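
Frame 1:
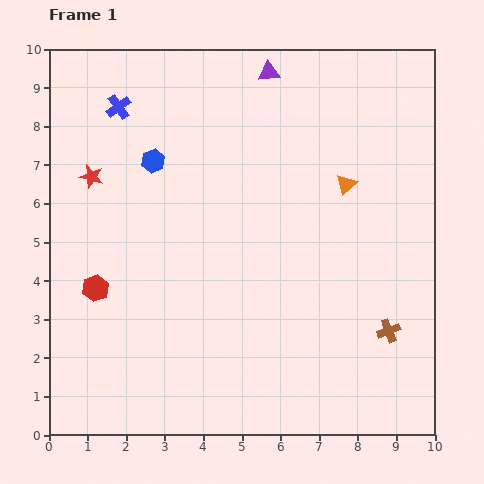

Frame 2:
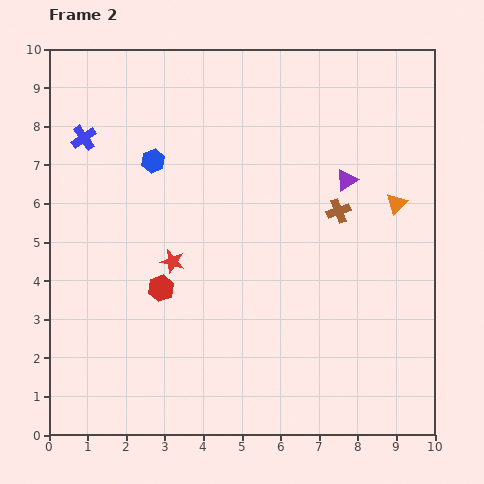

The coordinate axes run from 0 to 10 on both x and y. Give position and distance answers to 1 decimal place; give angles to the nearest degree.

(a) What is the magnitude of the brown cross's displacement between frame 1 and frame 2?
3.4

The brown cross moved from (8.8, 2.7) to (7.5, 5.8), a distance of √(1.3² + 3.1²) ≈ 3.4.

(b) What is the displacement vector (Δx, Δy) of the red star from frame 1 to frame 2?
(2.1, -2.2)

The red star was at (1.1, 6.7) in frame 1 and (3.2, 4.5) in frame 2.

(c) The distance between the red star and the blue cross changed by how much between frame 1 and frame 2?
+2.0

Distance in frame 1: 1.9. Distance in frame 2: 3.9.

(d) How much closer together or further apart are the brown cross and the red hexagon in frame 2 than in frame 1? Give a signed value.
-2.7

Distance in frame 1: 7.7. Distance in frame 2: 5.0.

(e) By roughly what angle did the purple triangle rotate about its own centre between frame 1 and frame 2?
26° counter-clockwise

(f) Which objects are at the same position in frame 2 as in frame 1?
the blue hexagon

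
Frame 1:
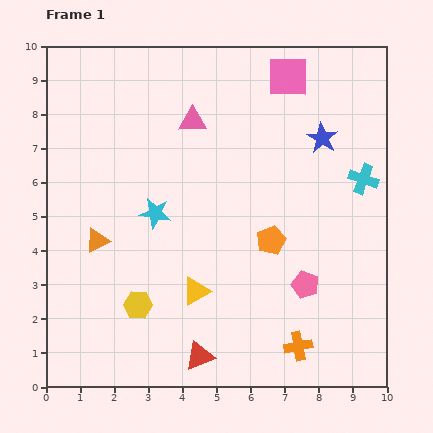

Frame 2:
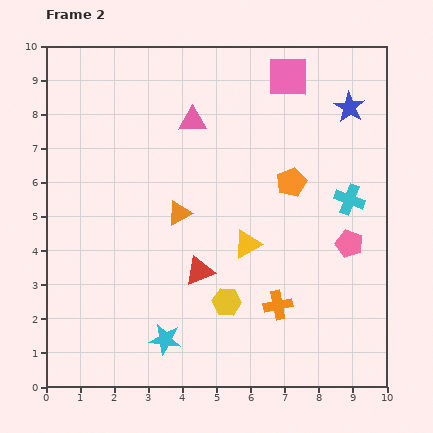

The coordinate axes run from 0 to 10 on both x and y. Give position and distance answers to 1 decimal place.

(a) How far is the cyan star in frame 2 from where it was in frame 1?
3.7

The cyan star moved from (3.2, 5.1) to (3.5, 1.4), a distance of √(0.3² + 3.7²) ≈ 3.7.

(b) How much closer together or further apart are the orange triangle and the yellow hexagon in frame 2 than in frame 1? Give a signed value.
+0.8

Distance in frame 1: 2.2. Distance in frame 2: 3.0.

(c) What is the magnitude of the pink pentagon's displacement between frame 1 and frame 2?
1.8

The pink pentagon moved from (7.6, 3.0) to (8.9, 4.2), a distance of √(1.3² + 1.2²) ≈ 1.8.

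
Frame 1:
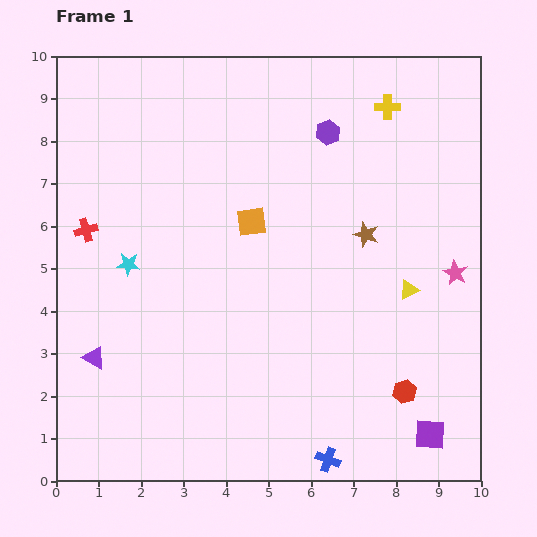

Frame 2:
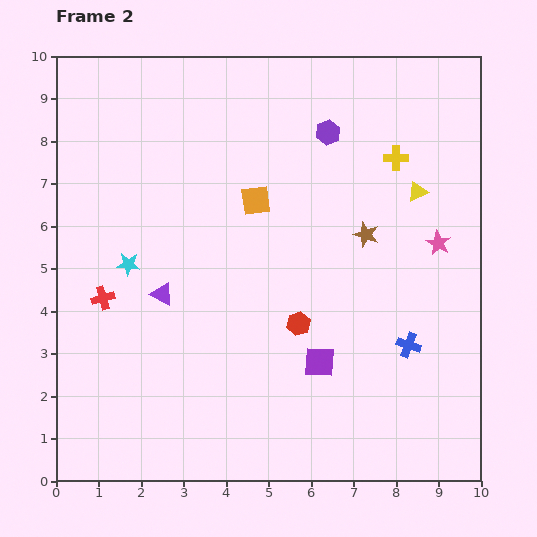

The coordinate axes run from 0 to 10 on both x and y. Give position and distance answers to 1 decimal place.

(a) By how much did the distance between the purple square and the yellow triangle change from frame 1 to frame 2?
+1.2

Distance in frame 1: 3.4. Distance in frame 2: 4.6.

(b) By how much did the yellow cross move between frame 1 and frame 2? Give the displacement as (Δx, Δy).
(0.2, -1.2)

The yellow cross was at (7.8, 8.8) in frame 1 and (8.0, 7.6) in frame 2.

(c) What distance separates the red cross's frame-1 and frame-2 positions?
1.6

The red cross moved from (0.7, 5.9) to (1.1, 4.3), a distance of √(0.4² + 1.6²) ≈ 1.6.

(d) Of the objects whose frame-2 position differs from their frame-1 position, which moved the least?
the orange square

(moved 0.5)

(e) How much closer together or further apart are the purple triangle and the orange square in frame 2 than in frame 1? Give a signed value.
-1.8

Distance in frame 1: 4.9. Distance in frame 2: 3.1.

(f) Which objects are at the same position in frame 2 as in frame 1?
the cyan star, the purple hexagon, the brown star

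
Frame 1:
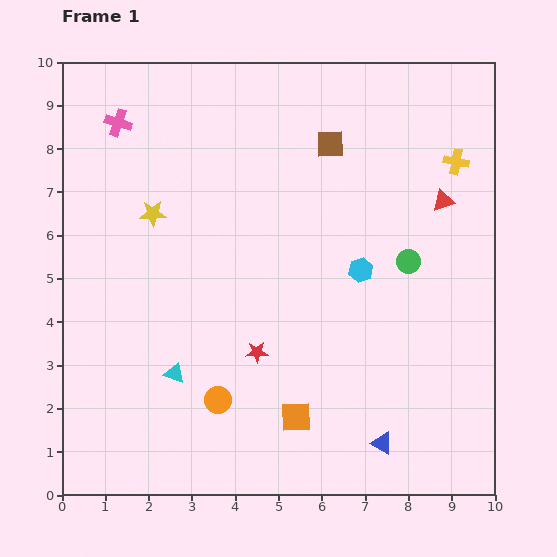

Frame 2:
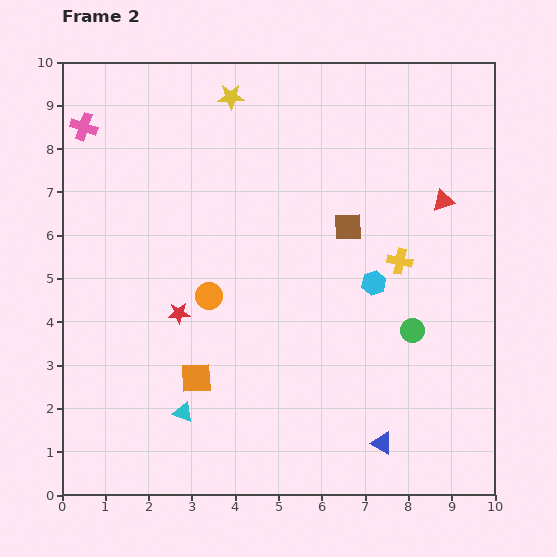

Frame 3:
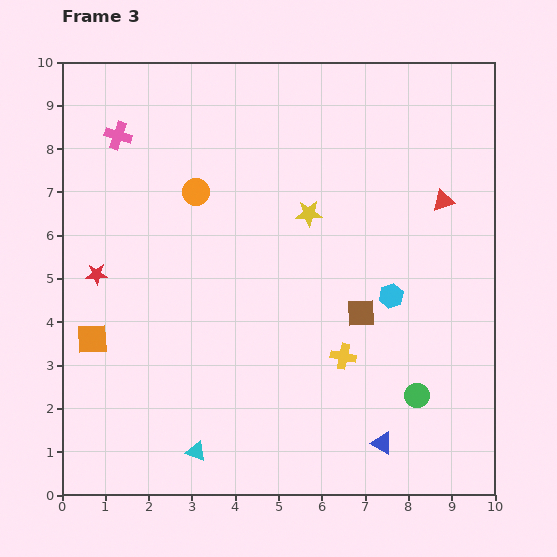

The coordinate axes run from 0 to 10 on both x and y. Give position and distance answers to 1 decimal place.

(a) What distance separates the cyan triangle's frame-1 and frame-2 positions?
0.9

The cyan triangle moved from (2.6, 2.8) to (2.8, 1.9), a distance of √(0.2² + 0.9²) ≈ 0.9.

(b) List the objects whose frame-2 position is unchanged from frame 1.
the red triangle, the blue triangle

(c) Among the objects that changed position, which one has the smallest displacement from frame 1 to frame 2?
the cyan hexagon

(moved 0.4)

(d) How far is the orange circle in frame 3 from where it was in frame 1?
4.8

The orange circle moved from (3.6, 2.2) to (3.1, 7.0), a distance of √(0.5² + 4.8²) ≈ 4.8.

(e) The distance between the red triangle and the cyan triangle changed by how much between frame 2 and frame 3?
+0.4

Distance in frame 2: 7.7. Distance in frame 3: 8.1.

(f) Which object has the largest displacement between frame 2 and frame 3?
the yellow star

(moved 3.2; next 2.6)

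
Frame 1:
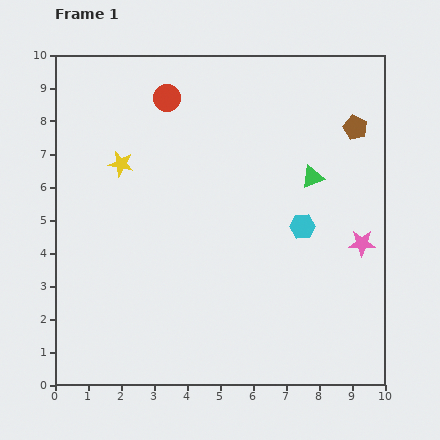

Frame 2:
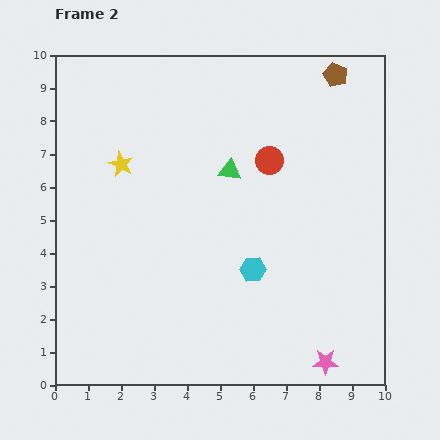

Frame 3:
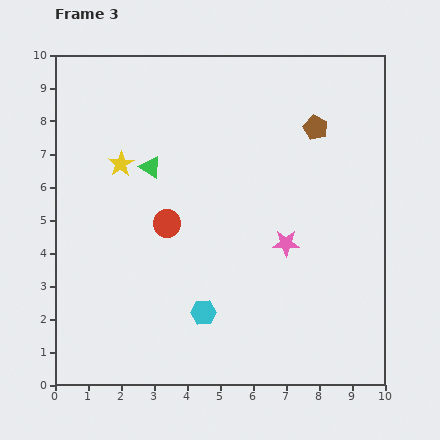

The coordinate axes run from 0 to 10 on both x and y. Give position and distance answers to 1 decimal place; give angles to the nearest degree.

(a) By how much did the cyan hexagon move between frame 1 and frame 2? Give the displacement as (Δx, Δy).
(-1.5, -1.3)

The cyan hexagon was at (7.5, 4.8) in frame 1 and (6.0, 3.5) in frame 2.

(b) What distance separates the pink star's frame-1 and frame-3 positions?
2.3

The pink star moved from (9.3, 4.3) to (7.0, 4.3), a distance of √(2.3² + 0.0²) ≈ 2.3.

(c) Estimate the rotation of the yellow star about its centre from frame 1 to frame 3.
30° clockwise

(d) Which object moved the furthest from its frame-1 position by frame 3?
the green triangle

(moved 4.9; next 4.0)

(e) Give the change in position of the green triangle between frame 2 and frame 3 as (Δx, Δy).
(-2.4, 0.1)

The green triangle was at (5.3, 6.5) in frame 2 and (2.9, 6.6) in frame 3.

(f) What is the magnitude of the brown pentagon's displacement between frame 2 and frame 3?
1.7

The brown pentagon moved from (8.5, 9.4) to (7.9, 7.8), a distance of √(0.6² + 1.6²) ≈ 1.7.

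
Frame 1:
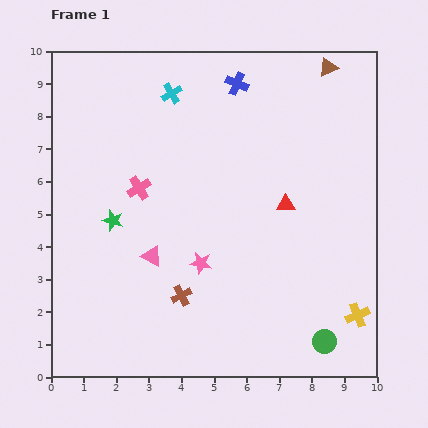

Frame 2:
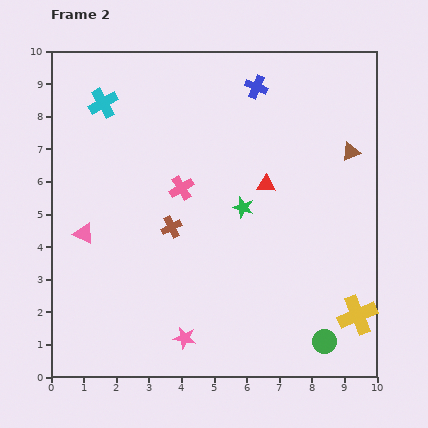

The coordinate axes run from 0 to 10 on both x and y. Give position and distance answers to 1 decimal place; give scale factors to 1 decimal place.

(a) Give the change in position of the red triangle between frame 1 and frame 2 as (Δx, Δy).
(-0.6, 0.6)

The red triangle was at (7.2, 5.3) in frame 1 and (6.6, 5.9) in frame 2.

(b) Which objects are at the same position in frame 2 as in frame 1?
the green circle, the yellow cross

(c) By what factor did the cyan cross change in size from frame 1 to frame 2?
1.5×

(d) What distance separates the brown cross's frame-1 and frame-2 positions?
2.1

The brown cross moved from (4.0, 2.5) to (3.7, 4.6), a distance of √(0.3² + 2.1²) ≈ 2.1.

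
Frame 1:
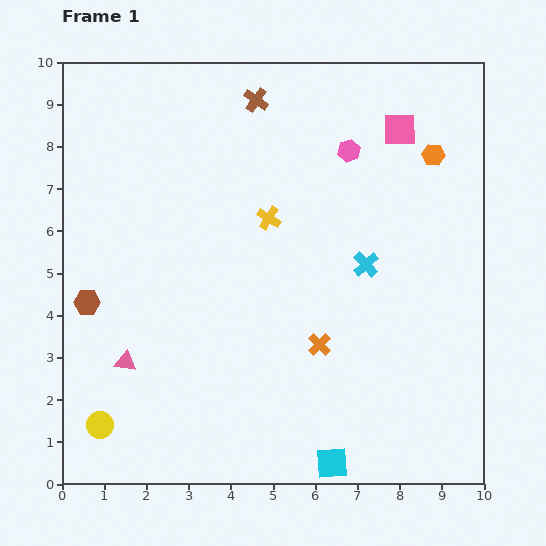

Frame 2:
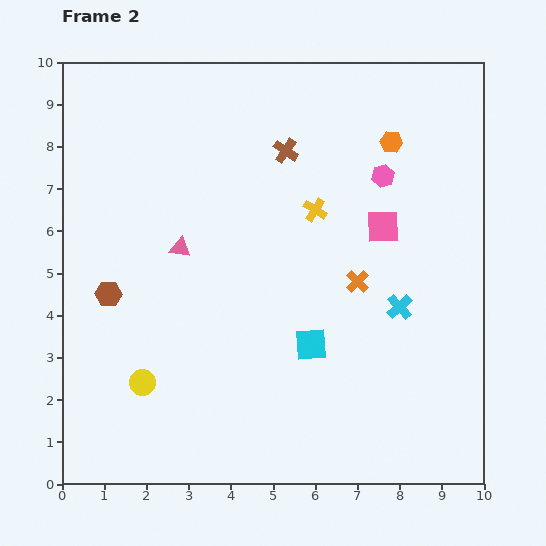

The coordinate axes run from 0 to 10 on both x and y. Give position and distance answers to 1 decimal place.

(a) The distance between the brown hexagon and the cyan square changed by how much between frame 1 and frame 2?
-2.0

Distance in frame 1: 6.9. Distance in frame 2: 4.9.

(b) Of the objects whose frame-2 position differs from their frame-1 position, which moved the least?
the brown hexagon

(moved 0.5)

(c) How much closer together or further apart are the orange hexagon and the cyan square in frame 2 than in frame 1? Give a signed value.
-2.5

Distance in frame 1: 7.7. Distance in frame 2: 5.2.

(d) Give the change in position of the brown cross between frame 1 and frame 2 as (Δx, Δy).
(0.7, -1.2)

The brown cross was at (4.6, 9.1) in frame 1 and (5.3, 7.9) in frame 2.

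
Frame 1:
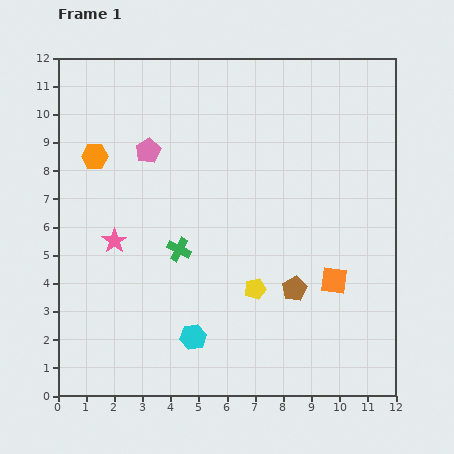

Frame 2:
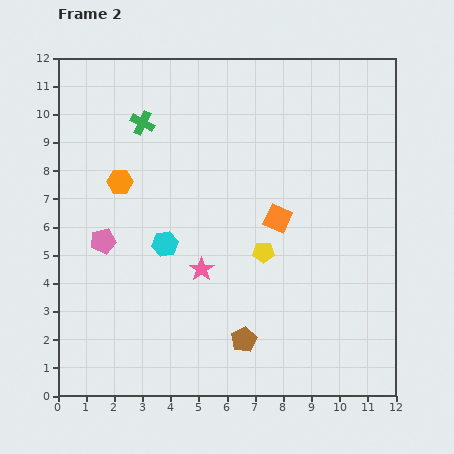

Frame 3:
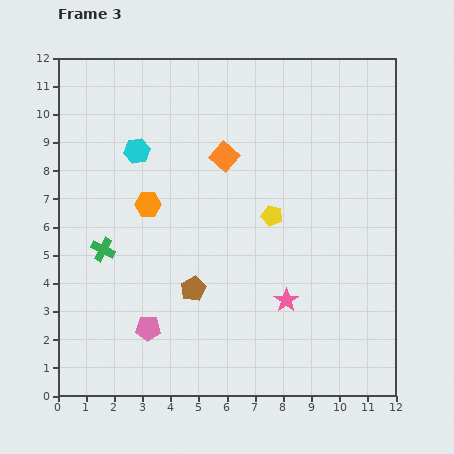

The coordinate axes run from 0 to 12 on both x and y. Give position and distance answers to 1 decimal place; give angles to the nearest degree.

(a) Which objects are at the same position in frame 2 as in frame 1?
none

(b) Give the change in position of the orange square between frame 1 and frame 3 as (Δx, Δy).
(-3.9, 4.4)

The orange square was at (9.8, 4.1) in frame 1 and (5.9, 8.5) in frame 3.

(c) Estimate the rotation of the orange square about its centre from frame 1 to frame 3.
33° clockwise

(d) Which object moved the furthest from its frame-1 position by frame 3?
the cyan hexagon

(moved 6.9; next 6.5)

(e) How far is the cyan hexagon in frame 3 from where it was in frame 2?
3.4

The cyan hexagon moved from (3.8, 5.4) to (2.8, 8.7), a distance of √(1.0² + 3.3²) ≈ 3.4.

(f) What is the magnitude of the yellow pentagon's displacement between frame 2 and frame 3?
1.3

The yellow pentagon moved from (7.3, 5.1) to (7.6, 6.4), a distance of √(0.3² + 1.3²) ≈ 1.3.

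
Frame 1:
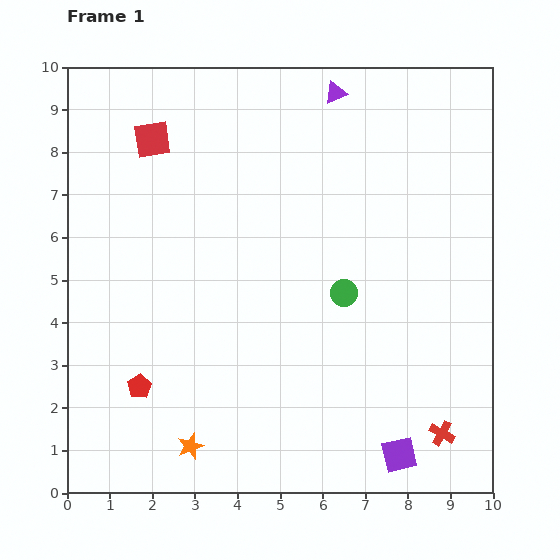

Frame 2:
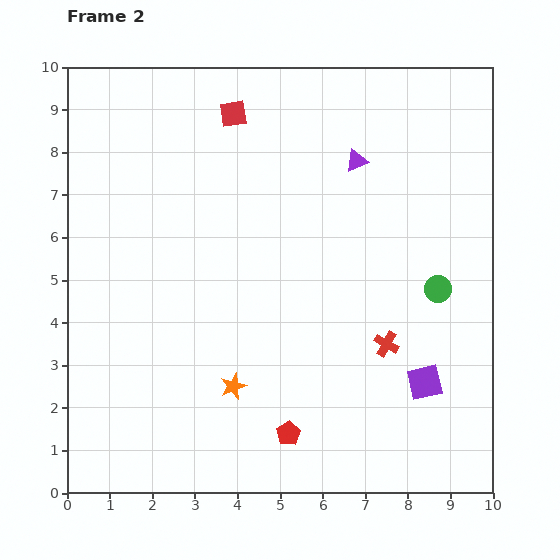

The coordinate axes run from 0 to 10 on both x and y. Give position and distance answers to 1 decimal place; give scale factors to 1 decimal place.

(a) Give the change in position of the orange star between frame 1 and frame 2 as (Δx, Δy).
(1.0, 1.4)

The orange star was at (2.9, 1.1) in frame 1 and (3.9, 2.5) in frame 2.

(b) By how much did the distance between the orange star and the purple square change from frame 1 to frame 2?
-0.4

Distance in frame 1: 4.9. Distance in frame 2: 4.5.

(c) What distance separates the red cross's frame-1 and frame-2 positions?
2.5

The red cross moved from (8.8, 1.4) to (7.5, 3.5), a distance of √(1.3² + 2.1²) ≈ 2.5.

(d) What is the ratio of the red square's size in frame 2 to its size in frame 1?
0.7×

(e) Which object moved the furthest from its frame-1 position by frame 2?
the red pentagon

(moved 3.7; next 2.5)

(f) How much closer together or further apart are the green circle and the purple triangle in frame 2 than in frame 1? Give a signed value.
-1.1

Distance in frame 1: 4.7. Distance in frame 2: 3.6.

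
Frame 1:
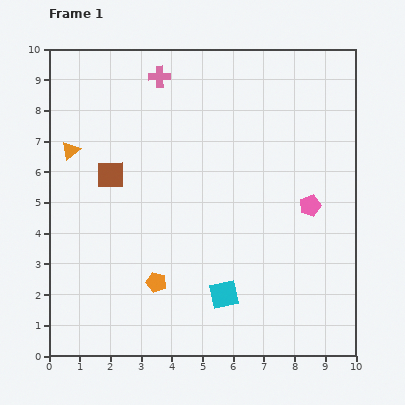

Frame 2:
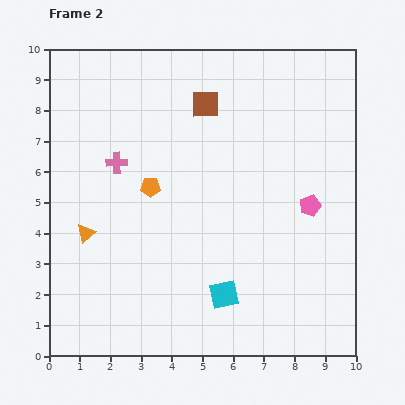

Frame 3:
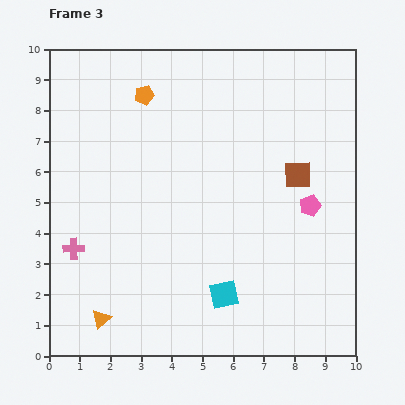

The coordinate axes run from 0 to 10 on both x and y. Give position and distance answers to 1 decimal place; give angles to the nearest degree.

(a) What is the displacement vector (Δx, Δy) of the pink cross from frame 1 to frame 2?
(-1.4, -2.8)

The pink cross was at (3.6, 9.1) in frame 1 and (2.2, 6.3) in frame 2.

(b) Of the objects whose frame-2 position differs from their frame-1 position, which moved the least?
the orange triangle

(moved 2.7)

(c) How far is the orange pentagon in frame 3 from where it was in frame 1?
6.1

The orange pentagon moved from (3.5, 2.4) to (3.1, 8.5), a distance of √(0.4² + 6.1²) ≈ 6.1.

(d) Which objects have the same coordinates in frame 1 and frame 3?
the pink pentagon, the cyan square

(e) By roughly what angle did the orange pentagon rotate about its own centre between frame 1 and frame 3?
31° counter-clockwise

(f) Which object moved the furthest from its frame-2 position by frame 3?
the brown square

(moved 3.8; next 3.1)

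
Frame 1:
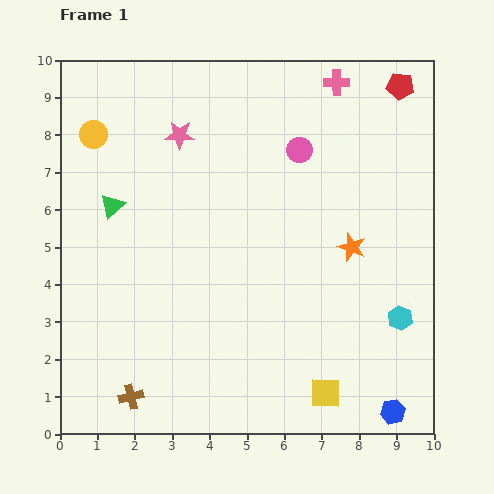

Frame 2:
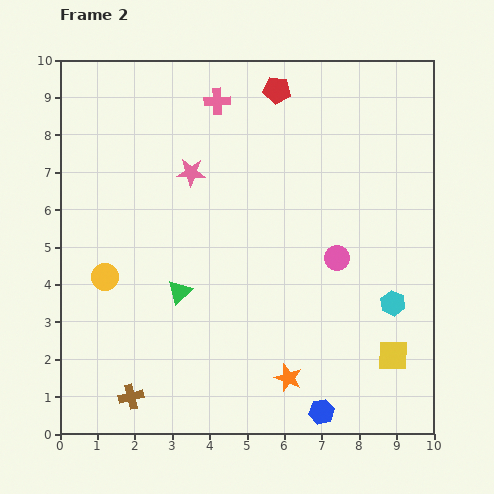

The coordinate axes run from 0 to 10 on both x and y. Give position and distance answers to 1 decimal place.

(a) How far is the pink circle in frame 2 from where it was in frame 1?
3.1

The pink circle moved from (6.4, 7.6) to (7.4, 4.7), a distance of √(1.0² + 2.9²) ≈ 3.1.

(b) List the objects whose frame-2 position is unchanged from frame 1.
the brown cross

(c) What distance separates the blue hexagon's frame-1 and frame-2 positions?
1.9

The blue hexagon moved from (8.9, 0.6) to (7.0, 0.6), a distance of √(1.9² + 0.0²) ≈ 1.9.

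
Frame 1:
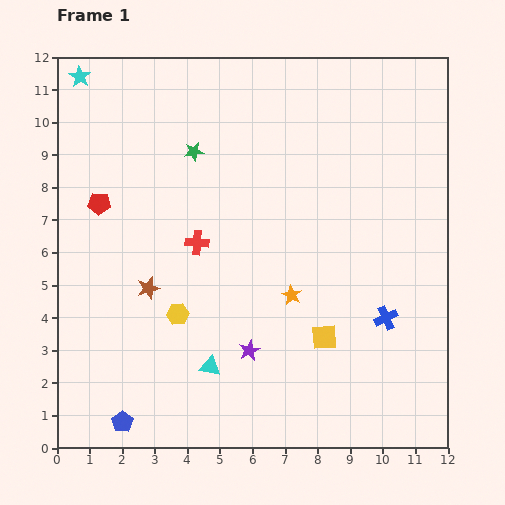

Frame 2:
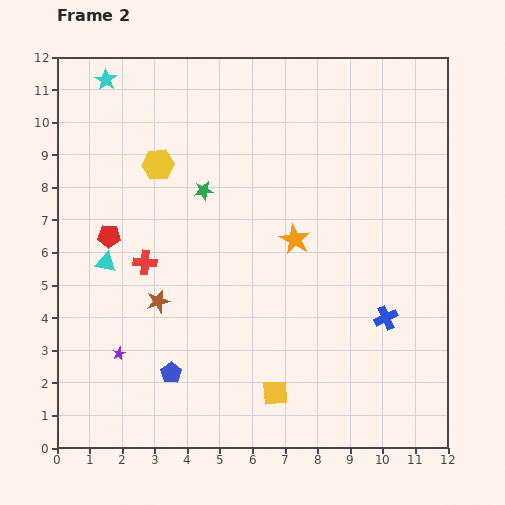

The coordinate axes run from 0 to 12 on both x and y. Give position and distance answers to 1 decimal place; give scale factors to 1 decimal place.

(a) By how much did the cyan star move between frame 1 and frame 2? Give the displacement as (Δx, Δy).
(0.8, -0.1)

The cyan star was at (0.7, 11.4) in frame 1 and (1.5, 11.3) in frame 2.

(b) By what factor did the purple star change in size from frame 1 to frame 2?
0.6×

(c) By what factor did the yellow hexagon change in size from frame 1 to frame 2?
1.4×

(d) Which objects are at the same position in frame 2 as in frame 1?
the blue cross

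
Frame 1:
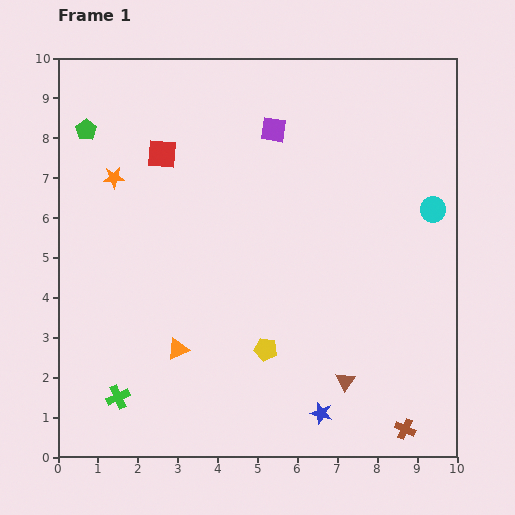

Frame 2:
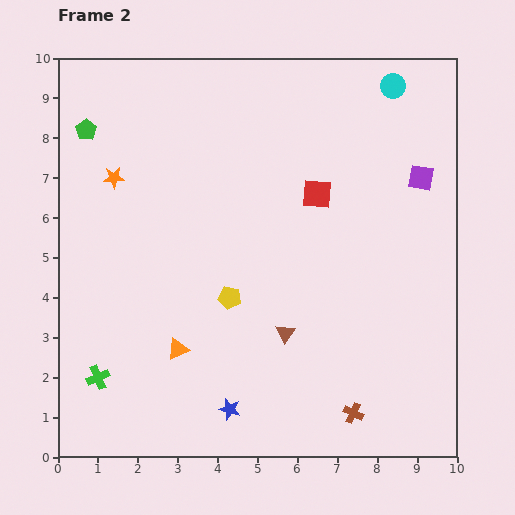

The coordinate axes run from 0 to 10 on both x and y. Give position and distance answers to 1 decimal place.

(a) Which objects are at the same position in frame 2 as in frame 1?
the green pentagon, the orange star, the orange triangle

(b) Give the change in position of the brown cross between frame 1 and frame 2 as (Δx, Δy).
(-1.3, 0.4)

The brown cross was at (8.7, 0.7) in frame 1 and (7.4, 1.1) in frame 2.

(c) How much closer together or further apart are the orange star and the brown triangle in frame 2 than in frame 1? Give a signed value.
-1.9

Distance in frame 1: 7.7. Distance in frame 2: 5.8.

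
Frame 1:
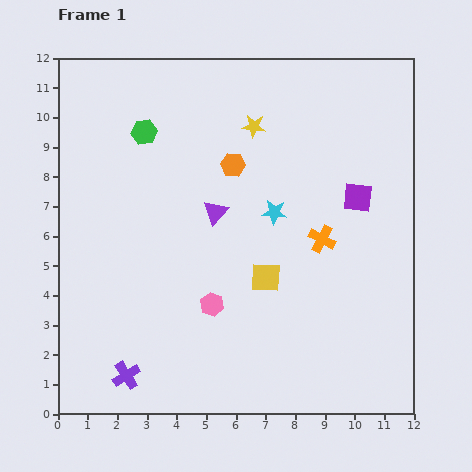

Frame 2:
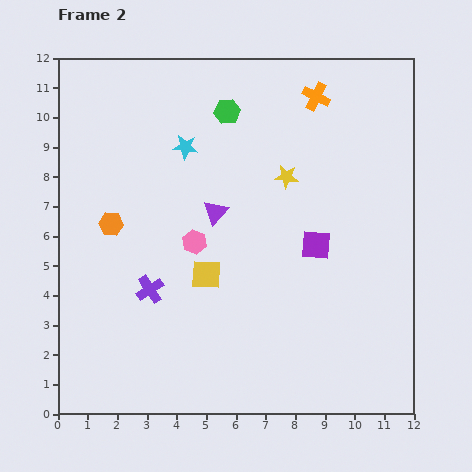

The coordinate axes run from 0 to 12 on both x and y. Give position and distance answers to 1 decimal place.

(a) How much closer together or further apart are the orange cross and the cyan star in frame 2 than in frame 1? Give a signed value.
+2.9

Distance in frame 1: 1.8. Distance in frame 2: 4.7.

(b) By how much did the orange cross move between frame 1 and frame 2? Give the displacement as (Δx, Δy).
(-0.2, 4.8)

The orange cross was at (8.9, 5.9) in frame 1 and (8.7, 10.7) in frame 2.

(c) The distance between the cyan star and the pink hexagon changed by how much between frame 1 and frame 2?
-0.5

Distance in frame 1: 3.7. Distance in frame 2: 3.2.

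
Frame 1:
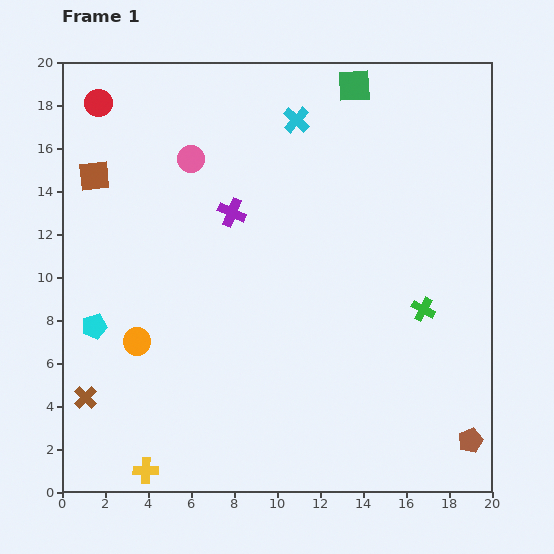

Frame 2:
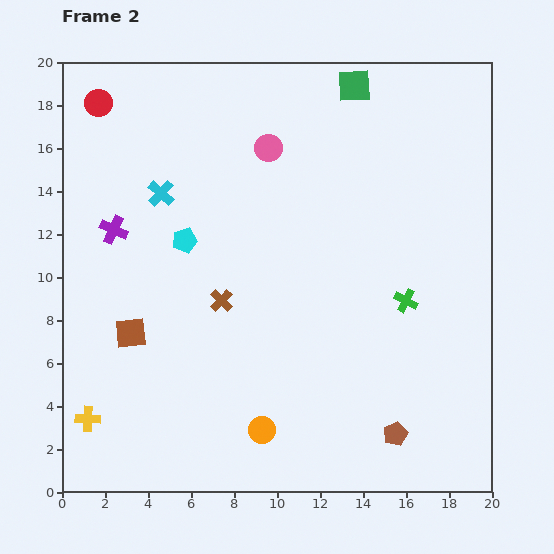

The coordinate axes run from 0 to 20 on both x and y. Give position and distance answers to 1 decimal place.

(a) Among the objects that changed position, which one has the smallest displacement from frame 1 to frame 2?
the green cross

(moved 0.9)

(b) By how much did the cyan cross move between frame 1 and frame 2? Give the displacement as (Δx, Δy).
(-6.3, -3.4)

The cyan cross was at (10.9, 17.3) in frame 1 and (4.6, 13.9) in frame 2.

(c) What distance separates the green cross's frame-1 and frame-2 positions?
0.9

The green cross moved from (16.8, 8.5) to (16.0, 8.9), a distance of √(0.8² + 0.4²) ≈ 0.9.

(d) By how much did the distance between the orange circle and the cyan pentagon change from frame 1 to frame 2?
+7.4

Distance in frame 1: 2.1. Distance in frame 2: 9.5.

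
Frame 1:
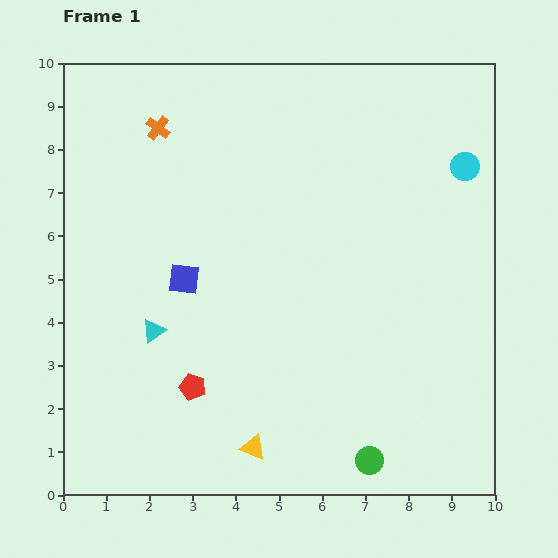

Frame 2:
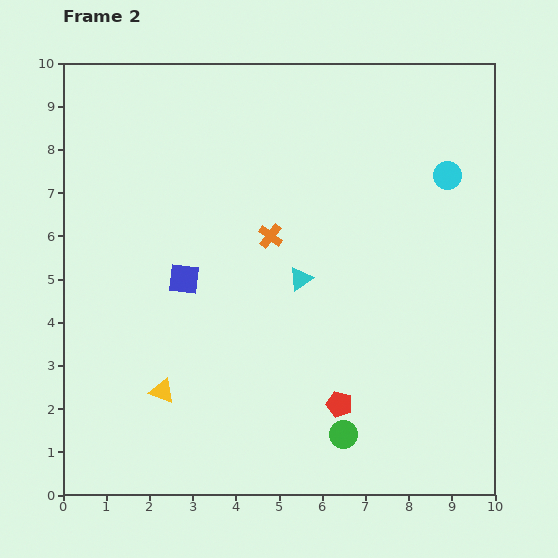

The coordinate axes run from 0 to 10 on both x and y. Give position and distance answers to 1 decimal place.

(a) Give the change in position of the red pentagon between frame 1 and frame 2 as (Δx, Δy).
(3.4, -0.4)

The red pentagon was at (3.0, 2.5) in frame 1 and (6.4, 2.1) in frame 2.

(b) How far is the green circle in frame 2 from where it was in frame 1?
0.8

The green circle moved from (7.1, 0.8) to (6.5, 1.4), a distance of √(0.6² + 0.6²) ≈ 0.8.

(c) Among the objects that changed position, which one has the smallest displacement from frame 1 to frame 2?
the cyan circle

(moved 0.4)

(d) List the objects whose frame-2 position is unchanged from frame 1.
the blue square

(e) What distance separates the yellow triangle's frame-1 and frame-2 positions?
2.5

The yellow triangle moved from (4.4, 1.1) to (2.3, 2.4), a distance of √(2.1² + 1.3²) ≈ 2.5.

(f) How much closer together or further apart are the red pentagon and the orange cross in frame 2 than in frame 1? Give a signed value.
-1.9

Distance in frame 1: 6.1. Distance in frame 2: 4.2.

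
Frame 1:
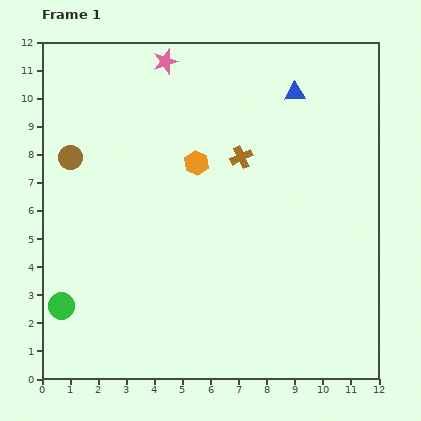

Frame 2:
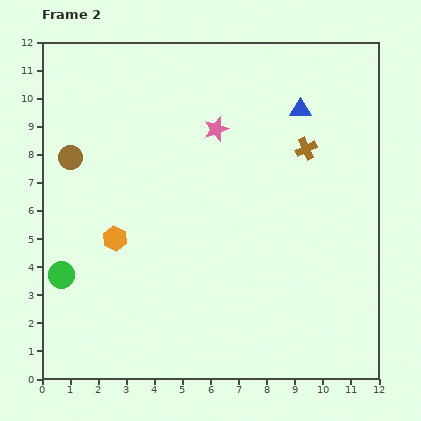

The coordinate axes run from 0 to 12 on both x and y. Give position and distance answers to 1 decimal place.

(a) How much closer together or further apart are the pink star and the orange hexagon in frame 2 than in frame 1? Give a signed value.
+1.5

Distance in frame 1: 3.8. Distance in frame 2: 5.3.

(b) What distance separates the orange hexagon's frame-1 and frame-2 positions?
4.0

The orange hexagon moved from (5.5, 7.7) to (2.6, 5.0), a distance of √(2.9² + 2.7²) ≈ 4.0.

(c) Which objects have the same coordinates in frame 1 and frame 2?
the brown circle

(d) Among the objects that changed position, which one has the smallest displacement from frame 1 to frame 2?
the blue triangle

(moved 0.6)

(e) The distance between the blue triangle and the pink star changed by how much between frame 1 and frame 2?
-1.6

Distance in frame 1: 4.7. Distance in frame 2: 3.1.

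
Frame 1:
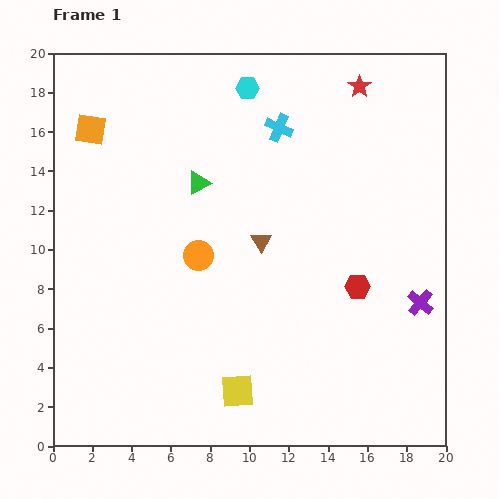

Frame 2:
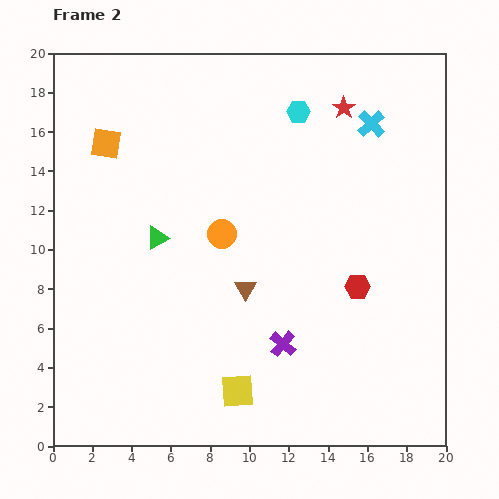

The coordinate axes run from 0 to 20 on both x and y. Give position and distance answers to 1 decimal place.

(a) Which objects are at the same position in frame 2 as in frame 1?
the yellow square, the red hexagon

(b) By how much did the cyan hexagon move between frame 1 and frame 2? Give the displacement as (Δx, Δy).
(2.6, -1.2)

The cyan hexagon was at (9.9, 18.2) in frame 1 and (12.5, 17.0) in frame 2.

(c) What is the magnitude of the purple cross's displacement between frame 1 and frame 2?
7.3

The purple cross moved from (18.7, 7.3) to (11.7, 5.2), a distance of √(7.0² + 2.1²) ≈ 7.3.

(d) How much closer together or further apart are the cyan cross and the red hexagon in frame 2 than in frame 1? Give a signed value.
-0.7

Distance in frame 1: 9.0. Distance in frame 2: 8.3.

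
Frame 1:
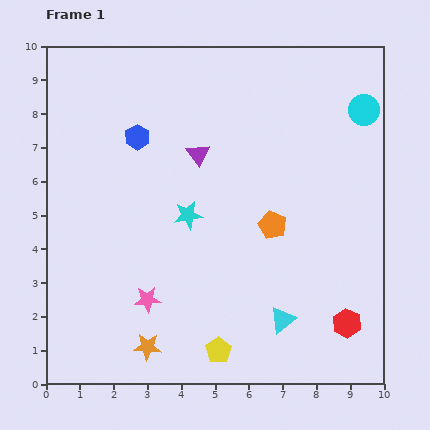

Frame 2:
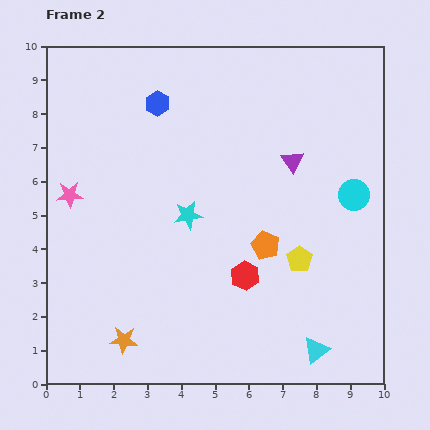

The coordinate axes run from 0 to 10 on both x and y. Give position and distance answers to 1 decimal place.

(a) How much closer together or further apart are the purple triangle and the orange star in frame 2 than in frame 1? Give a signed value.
+1.4

Distance in frame 1: 5.9. Distance in frame 2: 7.3.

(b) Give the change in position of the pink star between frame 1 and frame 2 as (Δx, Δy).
(-2.3, 3.1)

The pink star was at (3.0, 2.5) in frame 1 and (0.7, 5.6) in frame 2.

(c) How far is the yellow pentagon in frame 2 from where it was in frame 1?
3.6

The yellow pentagon moved from (5.1, 1.0) to (7.5, 3.7), a distance of √(2.4² + 2.7²) ≈ 3.6.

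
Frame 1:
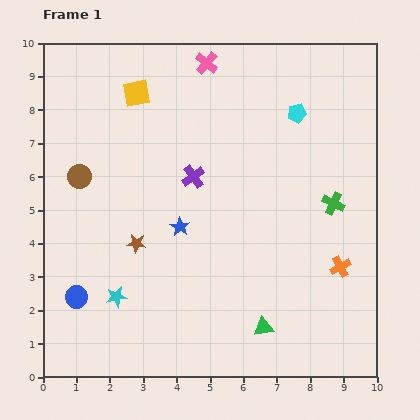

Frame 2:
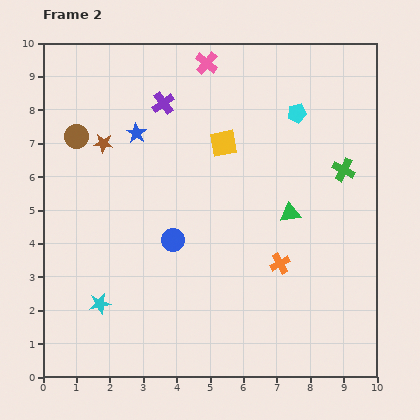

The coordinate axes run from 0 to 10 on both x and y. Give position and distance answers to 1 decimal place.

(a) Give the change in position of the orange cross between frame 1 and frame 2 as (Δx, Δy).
(-1.8, 0.1)

The orange cross was at (8.9, 3.3) in frame 1 and (7.1, 3.4) in frame 2.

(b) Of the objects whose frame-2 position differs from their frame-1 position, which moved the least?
the cyan star

(moved 0.5)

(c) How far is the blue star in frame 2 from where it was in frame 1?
3.1

The blue star moved from (4.1, 4.5) to (2.8, 7.3), a distance of √(1.3² + 2.8²) ≈ 3.1.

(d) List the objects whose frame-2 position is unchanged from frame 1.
the cyan pentagon, the pink cross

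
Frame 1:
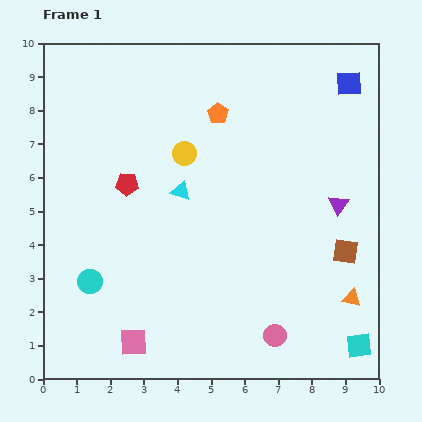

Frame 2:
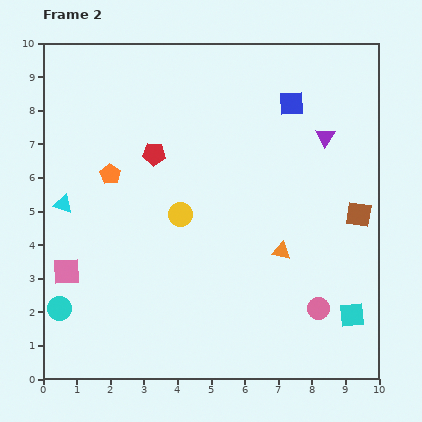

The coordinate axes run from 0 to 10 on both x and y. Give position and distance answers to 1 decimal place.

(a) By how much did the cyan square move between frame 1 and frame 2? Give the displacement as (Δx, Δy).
(-0.2, 0.9)

The cyan square was at (9.4, 1.0) in frame 1 and (9.2, 1.9) in frame 2.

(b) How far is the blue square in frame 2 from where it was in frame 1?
1.8

The blue square moved from (9.1, 8.8) to (7.4, 8.2), a distance of √(1.7² + 0.6²) ≈ 1.8.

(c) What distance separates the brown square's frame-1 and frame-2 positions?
1.2

The brown square moved from (9.0, 3.8) to (9.4, 4.9), a distance of √(0.4² + 1.1²) ≈ 1.2.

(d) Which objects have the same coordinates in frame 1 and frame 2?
none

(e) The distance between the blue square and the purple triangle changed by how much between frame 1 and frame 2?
-2.2

Distance in frame 1: 3.6. Distance in frame 2: 1.4.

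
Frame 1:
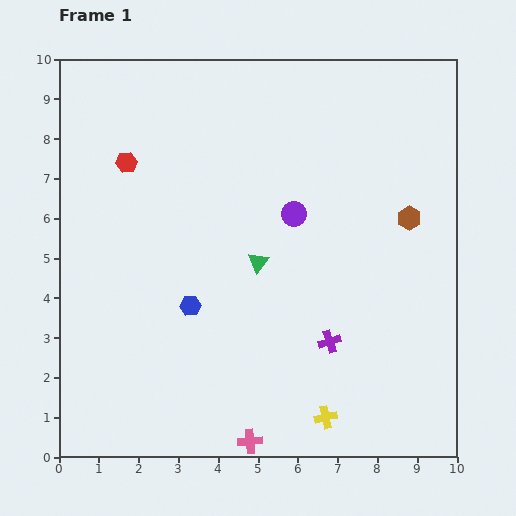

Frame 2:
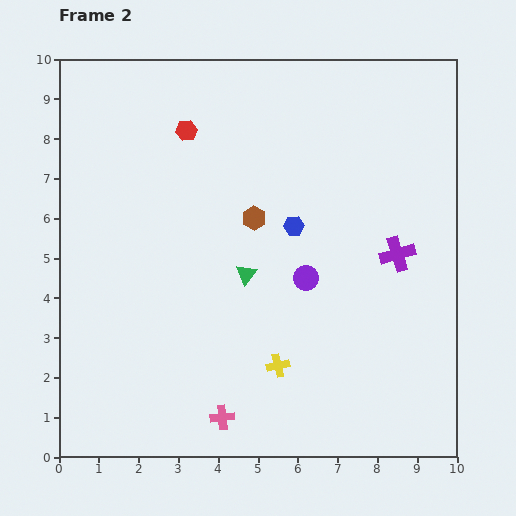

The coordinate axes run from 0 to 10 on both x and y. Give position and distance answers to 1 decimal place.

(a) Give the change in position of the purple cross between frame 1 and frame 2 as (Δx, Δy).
(1.7, 2.2)

The purple cross was at (6.8, 2.9) in frame 1 and (8.5, 5.1) in frame 2.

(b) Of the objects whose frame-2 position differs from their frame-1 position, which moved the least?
the green triangle

(moved 0.4)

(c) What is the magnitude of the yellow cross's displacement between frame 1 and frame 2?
1.8

The yellow cross moved from (6.7, 1.0) to (5.5, 2.3), a distance of √(1.2² + 1.3²) ≈ 1.8.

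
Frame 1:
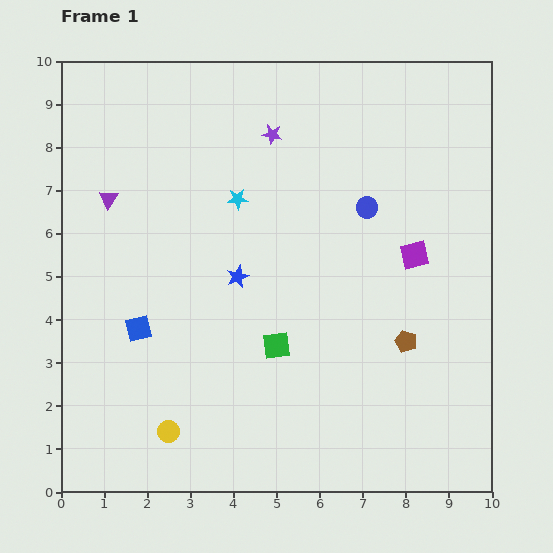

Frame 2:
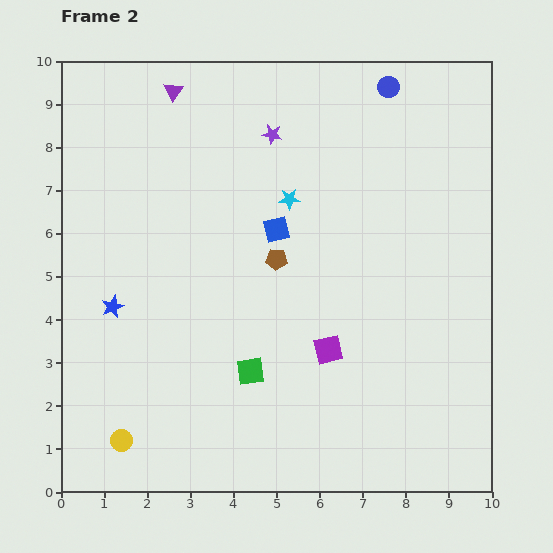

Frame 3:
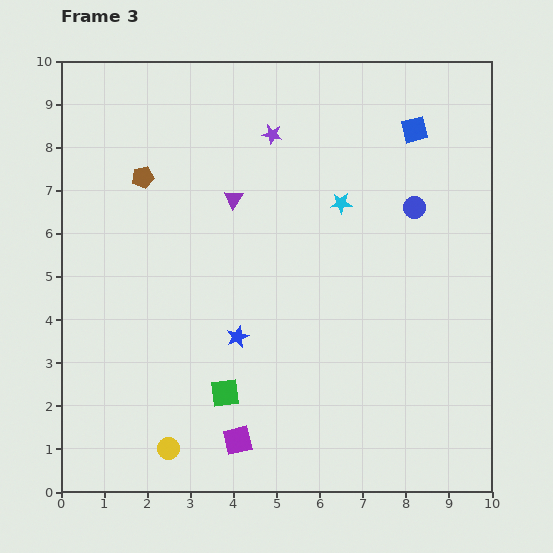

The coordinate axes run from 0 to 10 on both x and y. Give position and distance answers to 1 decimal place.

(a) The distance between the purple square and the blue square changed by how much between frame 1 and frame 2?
-3.6

Distance in frame 1: 6.6. Distance in frame 2: 3.0.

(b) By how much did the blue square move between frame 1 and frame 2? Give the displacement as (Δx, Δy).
(3.2, 2.3)

The blue square was at (1.8, 3.8) in frame 1 and (5.0, 6.1) in frame 2.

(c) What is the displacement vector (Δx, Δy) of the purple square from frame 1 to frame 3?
(-4.1, -4.3)

The purple square was at (8.2, 5.5) in frame 1 and (4.1, 1.2) in frame 3.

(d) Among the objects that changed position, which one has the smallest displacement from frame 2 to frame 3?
the green square

(moved 0.8)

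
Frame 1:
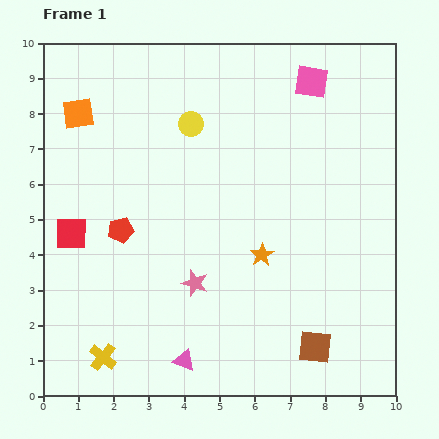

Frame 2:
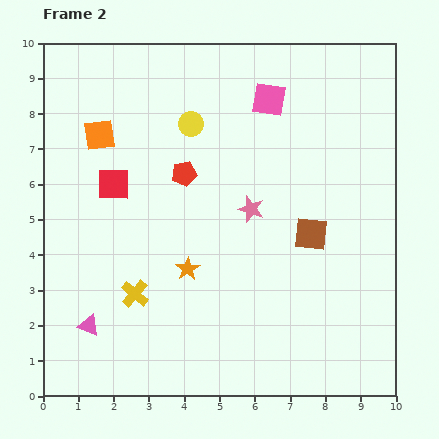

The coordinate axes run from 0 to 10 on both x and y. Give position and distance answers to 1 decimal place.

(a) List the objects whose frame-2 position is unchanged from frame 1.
the yellow circle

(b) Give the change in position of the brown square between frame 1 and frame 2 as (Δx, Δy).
(-0.1, 3.2)

The brown square was at (7.7, 1.4) in frame 1 and (7.6, 4.6) in frame 2.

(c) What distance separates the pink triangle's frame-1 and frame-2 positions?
2.9

The pink triangle moved from (4.0, 1.0) to (1.3, 2.0), a distance of √(2.7² + 1.0²) ≈ 2.9.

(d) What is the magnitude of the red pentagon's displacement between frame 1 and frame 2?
2.4

The red pentagon moved from (2.2, 4.7) to (4.0, 6.3), a distance of √(1.8² + 1.6²) ≈ 2.4.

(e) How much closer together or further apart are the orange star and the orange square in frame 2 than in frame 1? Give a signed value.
-2.1

Distance in frame 1: 6.6. Distance in frame 2: 4.5.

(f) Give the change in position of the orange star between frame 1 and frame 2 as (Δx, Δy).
(-2.1, -0.4)

The orange star was at (6.2, 4.0) in frame 1 and (4.1, 3.6) in frame 2.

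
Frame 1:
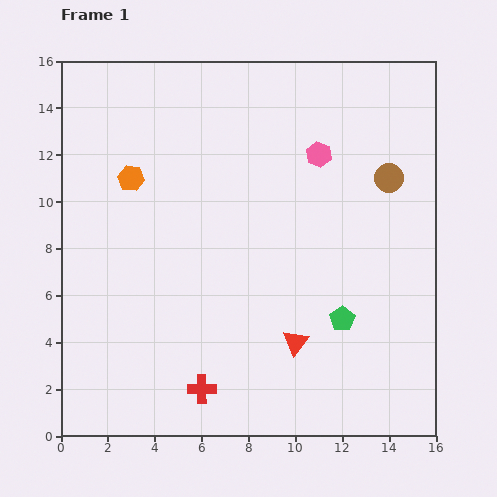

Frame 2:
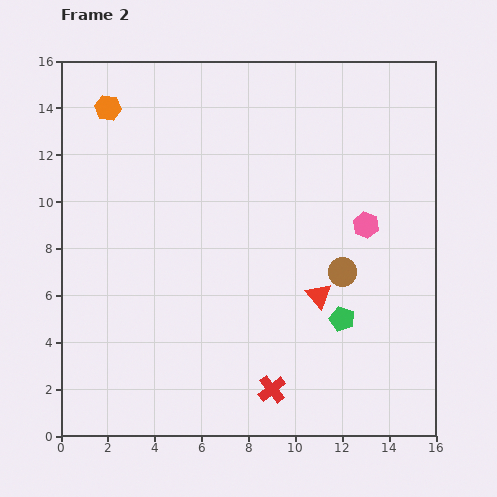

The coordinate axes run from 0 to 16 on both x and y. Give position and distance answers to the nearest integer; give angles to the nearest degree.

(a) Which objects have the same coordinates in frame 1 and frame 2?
the green pentagon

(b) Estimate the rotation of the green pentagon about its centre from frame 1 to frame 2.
19° counter-clockwise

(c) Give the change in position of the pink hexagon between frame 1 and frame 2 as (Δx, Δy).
(2, -3)

The pink hexagon was at (11, 12) in frame 1 and (13, 9) in frame 2.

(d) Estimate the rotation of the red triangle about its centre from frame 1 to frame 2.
20° counter-clockwise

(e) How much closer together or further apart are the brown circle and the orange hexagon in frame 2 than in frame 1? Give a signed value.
+1

Distance in frame 1: 11. Distance in frame 2: 12.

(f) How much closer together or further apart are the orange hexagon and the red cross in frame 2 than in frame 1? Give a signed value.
+5

Distance in frame 1: 9. Distance in frame 2: 14.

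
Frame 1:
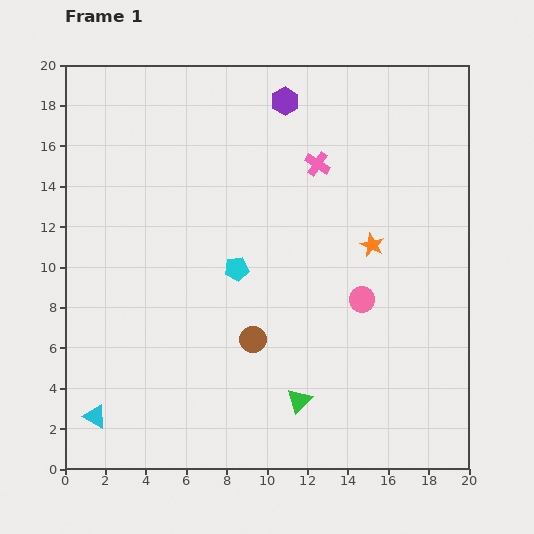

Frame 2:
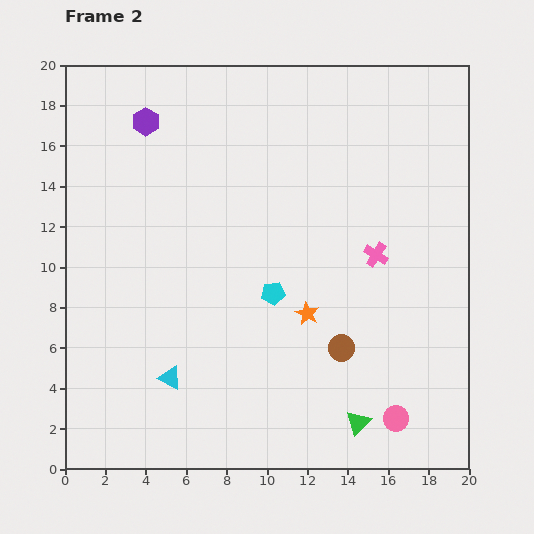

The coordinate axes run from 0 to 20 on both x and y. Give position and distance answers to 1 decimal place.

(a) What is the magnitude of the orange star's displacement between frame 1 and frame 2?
4.7

The orange star moved from (15.2, 11.1) to (12.0, 7.7), a distance of √(3.2² + 3.4²) ≈ 4.7.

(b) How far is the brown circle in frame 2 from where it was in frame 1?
4.4

The brown circle moved from (9.3, 6.4) to (13.7, 6.0), a distance of √(4.4² + 0.4²) ≈ 4.4.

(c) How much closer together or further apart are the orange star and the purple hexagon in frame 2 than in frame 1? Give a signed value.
+4.1

Distance in frame 1: 8.3. Distance in frame 2: 12.4.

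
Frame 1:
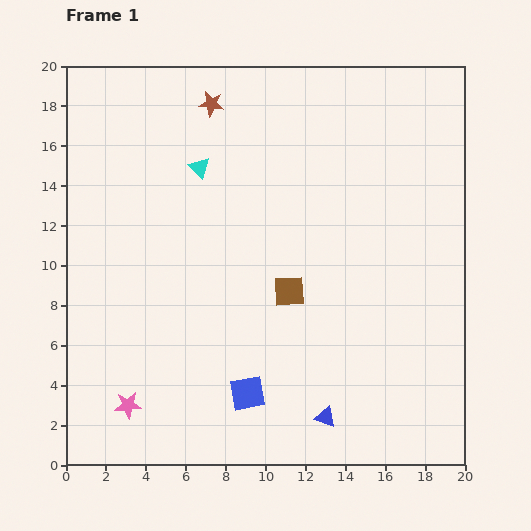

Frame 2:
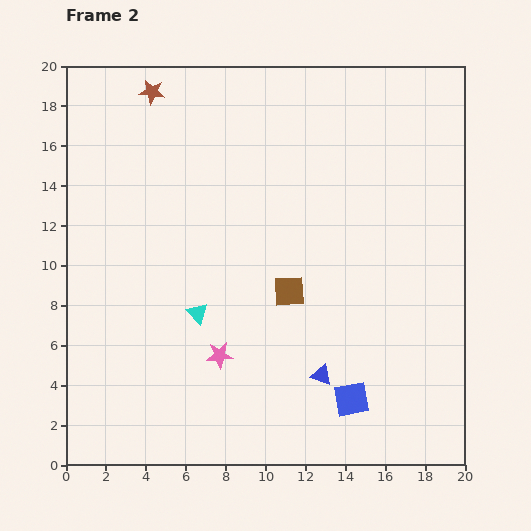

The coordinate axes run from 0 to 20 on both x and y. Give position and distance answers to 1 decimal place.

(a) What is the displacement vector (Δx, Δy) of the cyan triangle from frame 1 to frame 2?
(-0.1, -7.3)

The cyan triangle was at (6.7, 14.9) in frame 1 and (6.6, 7.6) in frame 2.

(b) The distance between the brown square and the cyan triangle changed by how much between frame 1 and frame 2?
-3.0

Distance in frame 1: 7.7. Distance in frame 2: 4.7.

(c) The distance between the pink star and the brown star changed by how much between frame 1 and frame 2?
-2.1

Distance in frame 1: 15.7. Distance in frame 2: 13.6.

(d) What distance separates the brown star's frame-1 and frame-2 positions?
3.1

The brown star moved from (7.3, 18.1) to (4.3, 18.7), a distance of √(3.0² + 0.6²) ≈ 3.1.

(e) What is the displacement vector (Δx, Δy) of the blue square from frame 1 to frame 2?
(5.2, -0.3)

The blue square was at (9.1, 3.6) in frame 1 and (14.3, 3.3) in frame 2.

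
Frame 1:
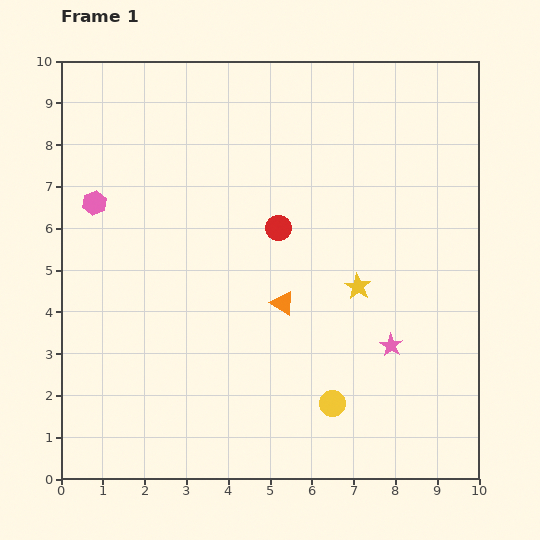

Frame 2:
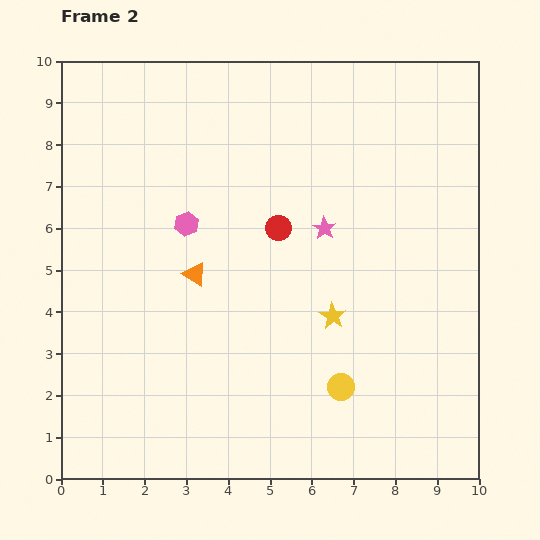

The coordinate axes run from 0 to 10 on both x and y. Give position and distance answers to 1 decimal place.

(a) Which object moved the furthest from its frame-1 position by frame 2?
the pink star

(moved 3.2; next 2.3)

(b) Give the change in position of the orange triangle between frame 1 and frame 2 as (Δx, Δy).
(-2.1, 0.7)

The orange triangle was at (5.3, 4.2) in frame 1 and (3.2, 4.9) in frame 2.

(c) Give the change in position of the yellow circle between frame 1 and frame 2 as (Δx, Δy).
(0.2, 0.4)

The yellow circle was at (6.5, 1.8) in frame 1 and (6.7, 2.2) in frame 2.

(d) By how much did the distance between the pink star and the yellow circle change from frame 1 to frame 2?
+1.8

Distance in frame 1: 2.0. Distance in frame 2: 3.8.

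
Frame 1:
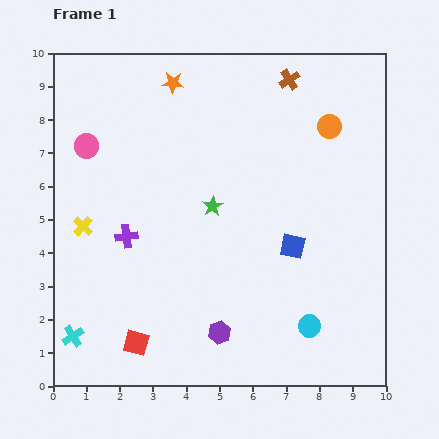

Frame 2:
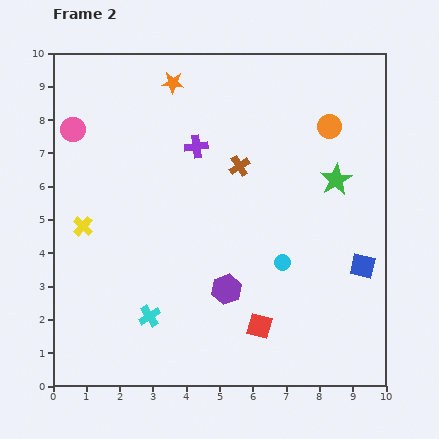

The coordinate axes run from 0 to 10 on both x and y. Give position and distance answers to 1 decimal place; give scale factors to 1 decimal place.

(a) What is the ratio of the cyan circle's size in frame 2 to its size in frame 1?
0.7×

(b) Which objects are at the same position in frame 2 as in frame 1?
the orange star, the yellow cross, the orange circle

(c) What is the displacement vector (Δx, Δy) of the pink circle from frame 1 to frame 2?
(-0.4, 0.5)

The pink circle was at (1.0, 7.2) in frame 1 and (0.6, 7.7) in frame 2.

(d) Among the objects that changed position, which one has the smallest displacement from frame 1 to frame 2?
the pink circle

(moved 0.6)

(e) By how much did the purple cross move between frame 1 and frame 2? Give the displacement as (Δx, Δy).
(2.1, 2.7)

The purple cross was at (2.2, 4.5) in frame 1 and (4.3, 7.2) in frame 2.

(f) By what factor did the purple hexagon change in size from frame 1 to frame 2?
1.3×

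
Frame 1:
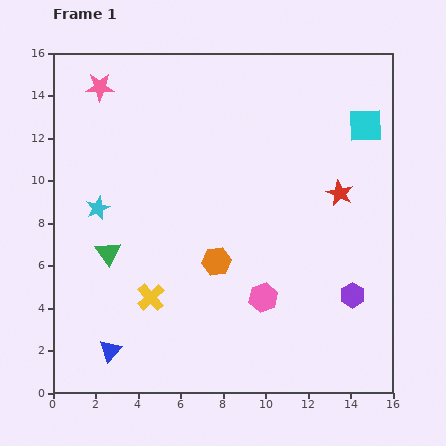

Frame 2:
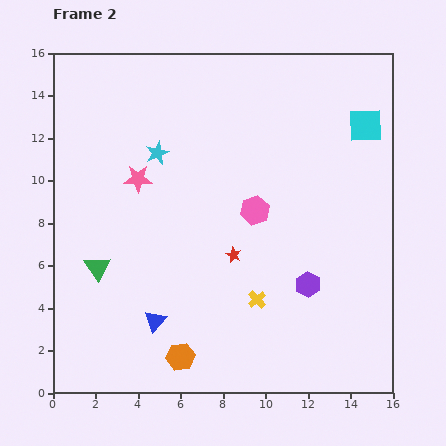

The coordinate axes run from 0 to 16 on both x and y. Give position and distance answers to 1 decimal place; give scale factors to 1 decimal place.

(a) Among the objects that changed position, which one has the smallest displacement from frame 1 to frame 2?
the green triangle

(moved 0.9)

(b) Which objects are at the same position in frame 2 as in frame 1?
the cyan square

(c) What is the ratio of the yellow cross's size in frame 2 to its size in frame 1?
0.7×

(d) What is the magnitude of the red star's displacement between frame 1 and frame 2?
5.8

The red star moved from (13.5, 9.4) to (8.5, 6.5), a distance of √(5.0² + 2.9²) ≈ 5.8.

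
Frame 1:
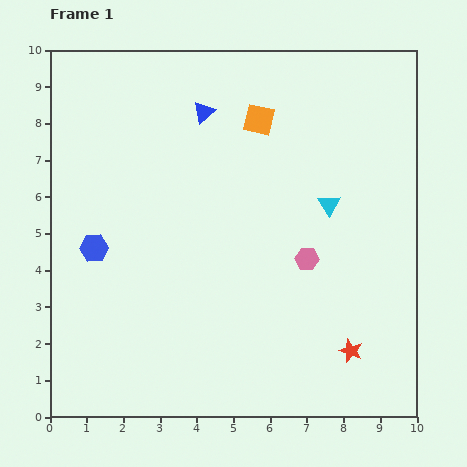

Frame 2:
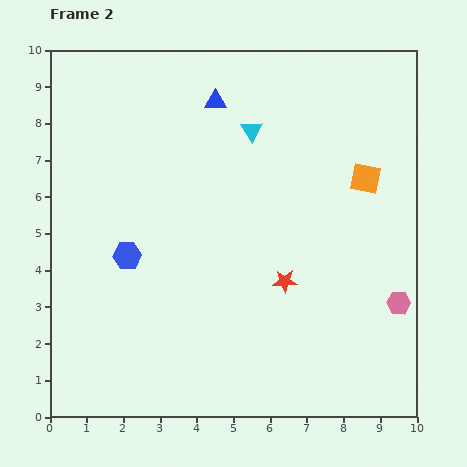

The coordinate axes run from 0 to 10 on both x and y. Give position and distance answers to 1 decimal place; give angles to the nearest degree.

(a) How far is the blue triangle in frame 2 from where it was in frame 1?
0.4

The blue triangle moved from (4.2, 8.3) to (4.5, 8.6), a distance of √(0.3² + 0.3²) ≈ 0.4.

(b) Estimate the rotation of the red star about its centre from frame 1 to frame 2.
22° counter-clockwise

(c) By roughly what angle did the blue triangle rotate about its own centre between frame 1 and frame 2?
42° clockwise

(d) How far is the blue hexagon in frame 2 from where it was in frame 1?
0.9

The blue hexagon moved from (1.2, 4.6) to (2.1, 4.4), a distance of √(0.9² + 0.2²) ≈ 0.9.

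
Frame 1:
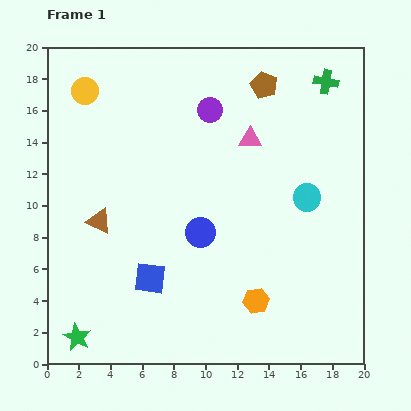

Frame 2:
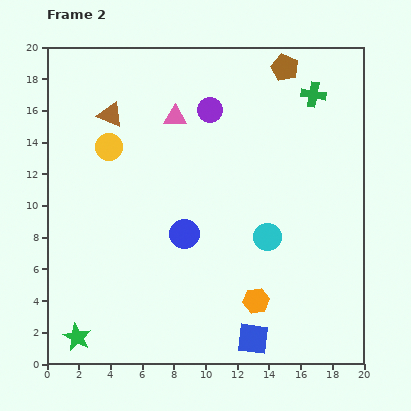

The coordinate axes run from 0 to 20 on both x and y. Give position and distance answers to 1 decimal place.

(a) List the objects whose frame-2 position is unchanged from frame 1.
the orange hexagon, the green star, the purple circle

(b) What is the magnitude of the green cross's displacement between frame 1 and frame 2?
1.1

The green cross moved from (17.6, 17.8) to (16.8, 17.0), a distance of √(0.8² + 0.8²) ≈ 1.1.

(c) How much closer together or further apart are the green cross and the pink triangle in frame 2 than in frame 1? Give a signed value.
+2.8

Distance in frame 1: 6.0. Distance in frame 2: 8.8.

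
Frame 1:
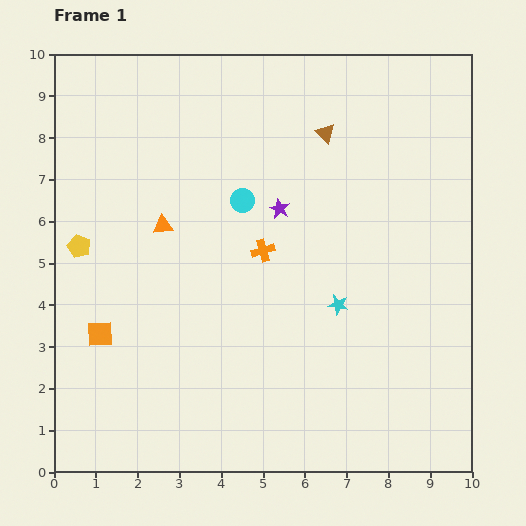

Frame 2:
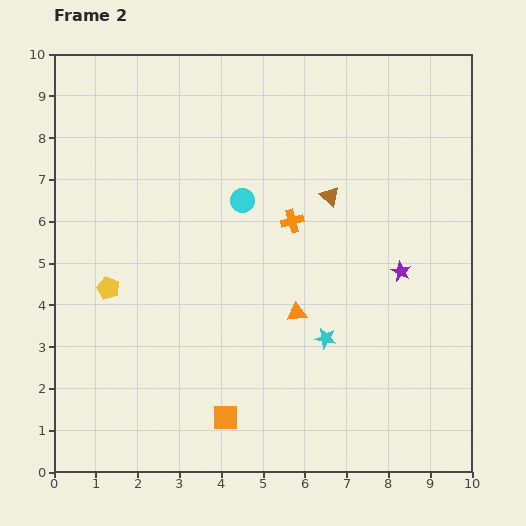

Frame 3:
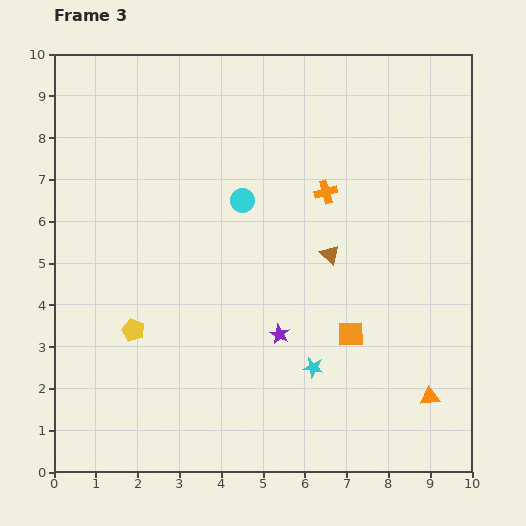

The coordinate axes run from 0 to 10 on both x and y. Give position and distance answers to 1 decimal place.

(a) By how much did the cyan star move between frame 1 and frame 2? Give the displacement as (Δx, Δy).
(-0.3, -0.8)

The cyan star was at (6.8, 4.0) in frame 1 and (6.5, 3.2) in frame 2.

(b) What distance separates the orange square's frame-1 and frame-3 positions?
6.0

The orange square moved from (1.1, 3.3) to (7.1, 3.3), a distance of √(6.0² + 0.0²) ≈ 6.0.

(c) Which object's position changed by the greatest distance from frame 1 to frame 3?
the orange triangle

(moved 7.6; next 6.0)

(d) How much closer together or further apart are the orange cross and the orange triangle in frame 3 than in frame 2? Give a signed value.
+3.3

Distance in frame 2: 2.2. Distance in frame 3: 5.5.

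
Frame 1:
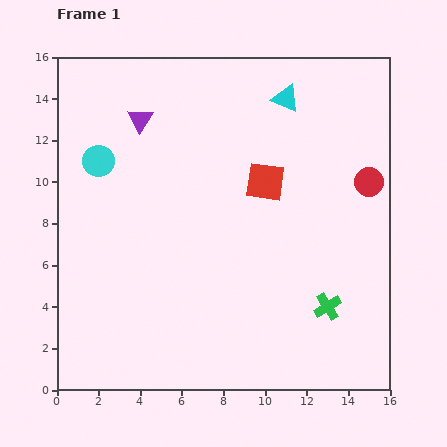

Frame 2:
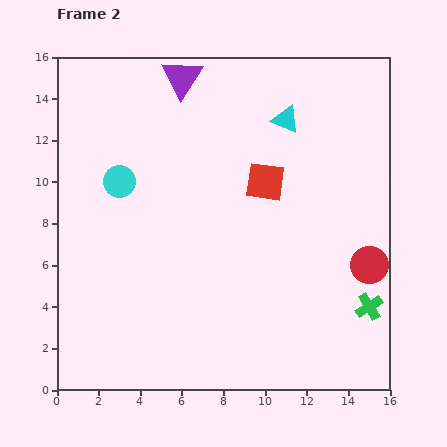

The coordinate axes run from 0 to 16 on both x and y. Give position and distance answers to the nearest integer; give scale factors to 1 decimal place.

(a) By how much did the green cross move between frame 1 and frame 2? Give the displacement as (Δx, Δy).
(2, 0)

The green cross was at (13, 4) in frame 1 and (15, 4) in frame 2.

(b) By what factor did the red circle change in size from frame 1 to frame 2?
1.3×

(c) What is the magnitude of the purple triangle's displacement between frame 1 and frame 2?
3

The purple triangle moved from (4, 13) to (6, 15), a distance of √(2² + 2²) ≈ 3.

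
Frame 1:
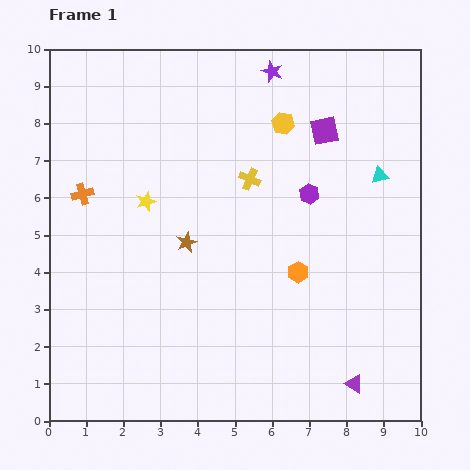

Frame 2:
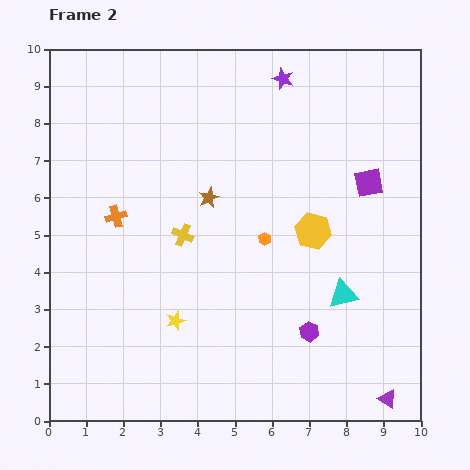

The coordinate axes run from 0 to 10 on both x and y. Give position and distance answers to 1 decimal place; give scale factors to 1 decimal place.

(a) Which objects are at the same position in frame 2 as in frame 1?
none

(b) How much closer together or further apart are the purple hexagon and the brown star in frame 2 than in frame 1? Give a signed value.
+1.0

Distance in frame 1: 3.5. Distance in frame 2: 4.5.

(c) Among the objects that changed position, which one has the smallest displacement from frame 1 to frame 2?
the purple star

(moved 0.4)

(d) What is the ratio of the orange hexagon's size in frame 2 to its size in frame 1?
0.6×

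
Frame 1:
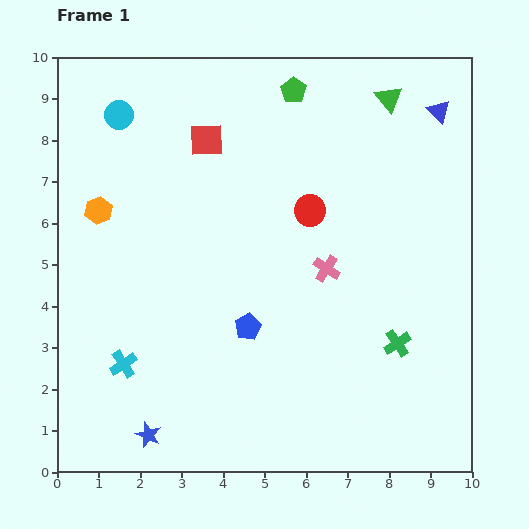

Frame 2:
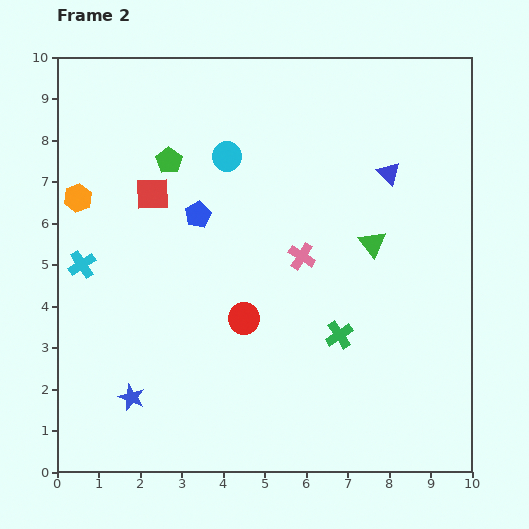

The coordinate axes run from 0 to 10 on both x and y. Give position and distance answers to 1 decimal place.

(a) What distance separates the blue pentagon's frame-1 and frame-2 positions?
3.0

The blue pentagon moved from (4.6, 3.5) to (3.4, 6.2), a distance of √(1.2² + 2.7²) ≈ 3.0.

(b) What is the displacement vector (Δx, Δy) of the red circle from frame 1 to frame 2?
(-1.6, -2.6)

The red circle was at (6.1, 6.3) in frame 1 and (4.5, 3.7) in frame 2.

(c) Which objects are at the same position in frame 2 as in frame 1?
none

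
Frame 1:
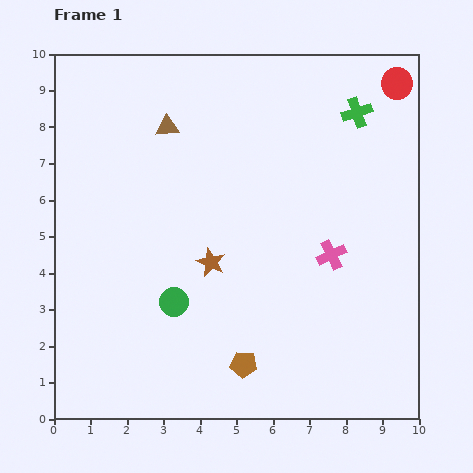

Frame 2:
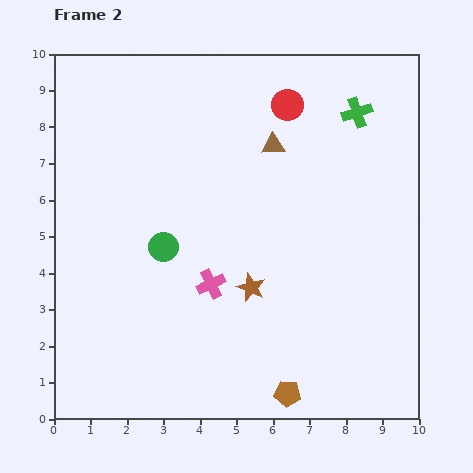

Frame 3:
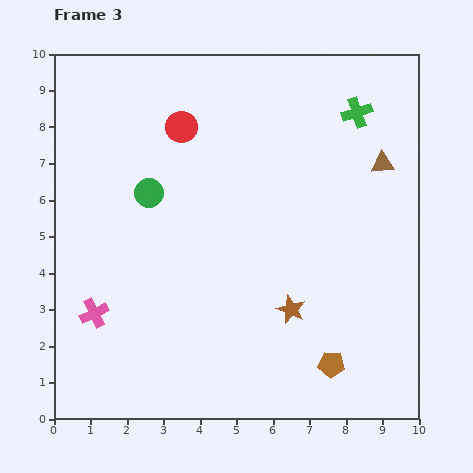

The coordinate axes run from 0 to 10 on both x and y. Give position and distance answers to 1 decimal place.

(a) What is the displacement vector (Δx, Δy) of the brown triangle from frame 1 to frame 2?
(2.9, -0.5)

The brown triangle was at (3.1, 8.0) in frame 1 and (6.0, 7.5) in frame 2.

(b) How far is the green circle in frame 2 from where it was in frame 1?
1.5

The green circle moved from (3.3, 3.2) to (3.0, 4.7), a distance of √(0.3² + 1.5²) ≈ 1.5.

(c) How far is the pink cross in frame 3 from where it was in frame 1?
6.7

The pink cross moved from (7.6, 4.5) to (1.1, 2.9), a distance of √(6.5² + 1.6²) ≈ 6.7.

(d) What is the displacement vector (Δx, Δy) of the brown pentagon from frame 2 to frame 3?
(1.2, 0.8)

The brown pentagon was at (6.4, 0.7) in frame 2 and (7.6, 1.5) in frame 3.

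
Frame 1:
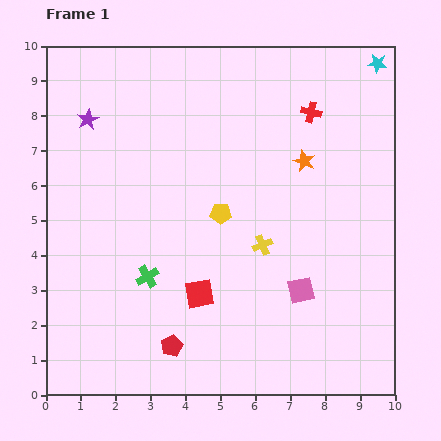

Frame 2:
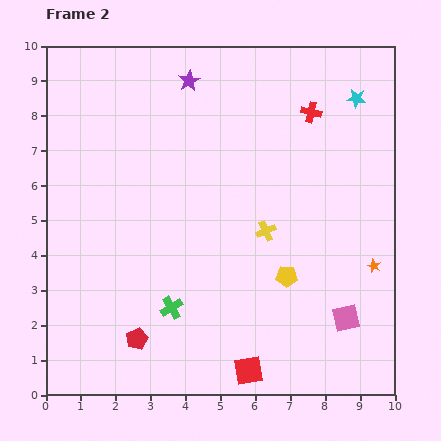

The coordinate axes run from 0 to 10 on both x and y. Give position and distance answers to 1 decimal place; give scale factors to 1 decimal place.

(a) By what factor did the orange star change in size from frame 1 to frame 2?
0.6×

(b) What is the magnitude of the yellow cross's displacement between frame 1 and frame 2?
0.4

The yellow cross moved from (6.2, 4.3) to (6.3, 4.7), a distance of √(0.1² + 0.4²) ≈ 0.4.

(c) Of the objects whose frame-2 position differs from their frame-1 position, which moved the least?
the yellow cross

(moved 0.4)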